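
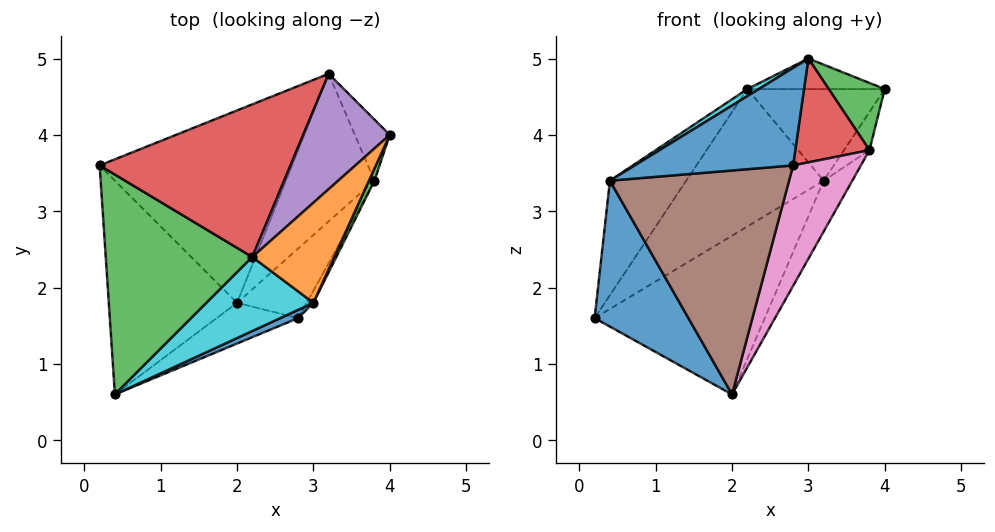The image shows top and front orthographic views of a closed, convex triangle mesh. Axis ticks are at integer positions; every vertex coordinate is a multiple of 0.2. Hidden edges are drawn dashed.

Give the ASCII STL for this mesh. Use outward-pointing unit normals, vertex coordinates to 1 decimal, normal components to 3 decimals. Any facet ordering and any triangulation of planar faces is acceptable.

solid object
 facet normal -0.715 -0.394 -0.577
  outer loop
   vertex 2.0 1.8 0.6
   vertex 0.4 0.6 3.4
   vertex 0.2 3.6 1.6
  endloop
 endfacet
 facet normal 0.204 0.623 -0.755
  outer loop
   vertex 3.2 4.8 3.4
   vertex 2.0 1.8 0.6
   vertex 0.2 3.6 1.6
  endloop
 endfacet
 facet normal -0.725 0.318 0.611
  outer loop
   vertex 2.2 2.4 4.6
   vertex 0.2 3.6 1.6
   vertex 0.4 0.6 3.4
  endloop
 endfacet
 facet normal -0.581 0.545 0.605
  outer loop
   vertex 2.2 2.4 4.6
   vertex 3.2 4.8 3.4
   vertex 0.2 3.6 1.6
  endloop
 endfacet
 facet normal -0.484 0.544 0.685
  outer loop
   vertex 2.2 2.4 4.6
   vertex 4.0 4.0 4.6
   vertex 3.2 4.8 3.4
  endloop
 endfacet
 facet normal 0.391 -0.906 -0.165
  outer loop
   vertex 2.8 1.6 3.6
   vertex 0.4 0.6 3.4
   vertex 2.0 1.8 0.6
  endloop
 endfacet
 facet normal 0.856 -0.447 -0.258
  outer loop
   vertex 3.8 3.4 3.8
   vertex 2.8 1.6 3.6
   vertex 2.0 1.8 0.6
  endloop
 endfacet
 facet normal 0.874 0.257 -0.411
  outer loop
   vertex 3.8 3.4 3.8
   vertex 3.2 4.8 3.4
   vertex 4.0 4.0 4.6
  endloop
 endfacet
 facet normal 0.812 0.190 -0.552
  outer loop
   vertex 3.8 3.4 3.8
   vertex 2.0 1.8 0.6
   vertex 3.2 4.8 3.4
  endloop
 endfacet
 facet normal -0.494 -0.082 0.865
  outer loop
   vertex 3.0 1.8 5.0
   vertex 2.2 2.4 4.6
   vertex 0.4 0.6 3.4
  endloop
 endfacet
 facet normal 0.378 -0.923 0.078
  outer loop
   vertex 3.0 1.8 5.0
   vertex 0.4 0.6 3.4
   vertex 2.8 1.6 3.6
  endloop
 endfacet
 facet normal -0.251 0.282 0.926
  outer loop
   vertex 3.0 1.8 5.0
   vertex 4.0 4.0 4.6
   vertex 2.2 2.4 4.6
  endloop
 endfacet
 facet normal 0.913 -0.402 0.073
  outer loop
   vertex 3.0 1.8 5.0
   vertex 3.8 3.4 3.8
   vertex 4.0 4.0 4.6
  endloop
 endfacet
 facet normal 0.875 -0.480 -0.056
  outer loop
   vertex 3.0 1.8 5.0
   vertex 2.8 1.6 3.6
   vertex 3.8 3.4 3.8
  endloop
 endfacet
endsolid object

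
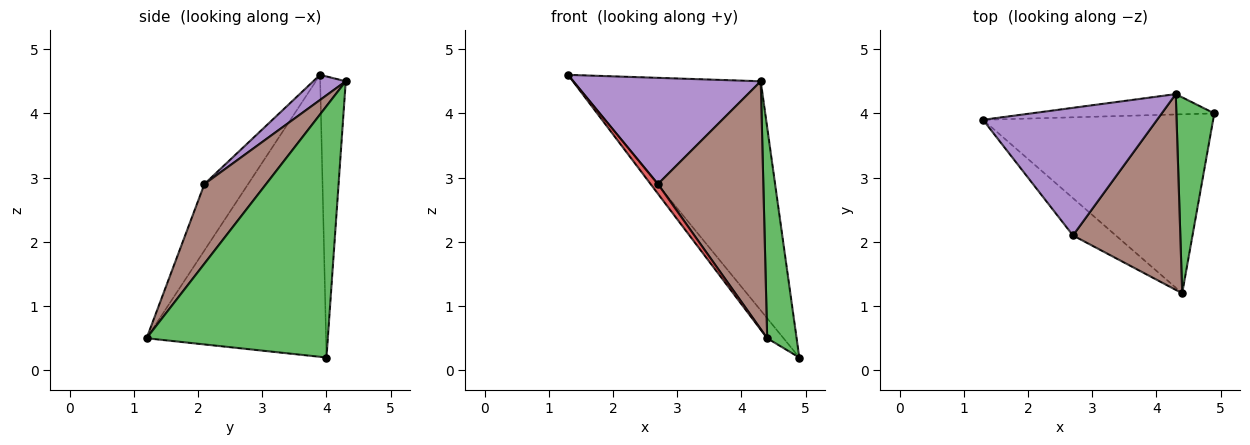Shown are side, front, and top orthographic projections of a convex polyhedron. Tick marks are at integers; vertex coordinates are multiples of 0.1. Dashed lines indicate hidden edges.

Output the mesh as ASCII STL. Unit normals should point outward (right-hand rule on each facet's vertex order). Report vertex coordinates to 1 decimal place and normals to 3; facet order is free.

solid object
 facet normal -0.773 0.070 -0.631
  outer loop
   vertex 4.4 1.2 0.5
   vertex 1.3 3.9 4.6
   vertex 4.9 4.0 0.2
  endloop
 endfacet
 facet normal -0.135 0.987 -0.088
  outer loop
   vertex 4.3 4.3 4.5
   vertex 4.9 4.0 0.2
   vertex 1.3 3.9 4.6
  endloop
 endfacet
 facet normal 0.976 -0.159 0.147
  outer loop
   vertex 4.3 4.3 4.5
   vertex 4.4 1.2 0.5
   vertex 4.9 4.0 0.2
  endloop
 endfacet
 facet normal -0.832 -0.140 -0.537
  outer loop
   vertex 2.7 2.1 2.9
   vertex 1.3 3.9 4.6
   vertex 4.4 1.2 0.5
  endloop
 endfacet
 facet normal 0.110 -0.636 0.764
  outer loop
   vertex 2.7 2.1 2.9
   vertex 4.3 4.3 4.5
   vertex 1.3 3.9 4.6
  endloop
 endfacet
 facet normal 0.417 -0.713 0.563
  outer loop
   vertex 2.7 2.1 2.9
   vertex 4.4 1.2 0.5
   vertex 4.3 4.3 4.5
  endloop
 endfacet
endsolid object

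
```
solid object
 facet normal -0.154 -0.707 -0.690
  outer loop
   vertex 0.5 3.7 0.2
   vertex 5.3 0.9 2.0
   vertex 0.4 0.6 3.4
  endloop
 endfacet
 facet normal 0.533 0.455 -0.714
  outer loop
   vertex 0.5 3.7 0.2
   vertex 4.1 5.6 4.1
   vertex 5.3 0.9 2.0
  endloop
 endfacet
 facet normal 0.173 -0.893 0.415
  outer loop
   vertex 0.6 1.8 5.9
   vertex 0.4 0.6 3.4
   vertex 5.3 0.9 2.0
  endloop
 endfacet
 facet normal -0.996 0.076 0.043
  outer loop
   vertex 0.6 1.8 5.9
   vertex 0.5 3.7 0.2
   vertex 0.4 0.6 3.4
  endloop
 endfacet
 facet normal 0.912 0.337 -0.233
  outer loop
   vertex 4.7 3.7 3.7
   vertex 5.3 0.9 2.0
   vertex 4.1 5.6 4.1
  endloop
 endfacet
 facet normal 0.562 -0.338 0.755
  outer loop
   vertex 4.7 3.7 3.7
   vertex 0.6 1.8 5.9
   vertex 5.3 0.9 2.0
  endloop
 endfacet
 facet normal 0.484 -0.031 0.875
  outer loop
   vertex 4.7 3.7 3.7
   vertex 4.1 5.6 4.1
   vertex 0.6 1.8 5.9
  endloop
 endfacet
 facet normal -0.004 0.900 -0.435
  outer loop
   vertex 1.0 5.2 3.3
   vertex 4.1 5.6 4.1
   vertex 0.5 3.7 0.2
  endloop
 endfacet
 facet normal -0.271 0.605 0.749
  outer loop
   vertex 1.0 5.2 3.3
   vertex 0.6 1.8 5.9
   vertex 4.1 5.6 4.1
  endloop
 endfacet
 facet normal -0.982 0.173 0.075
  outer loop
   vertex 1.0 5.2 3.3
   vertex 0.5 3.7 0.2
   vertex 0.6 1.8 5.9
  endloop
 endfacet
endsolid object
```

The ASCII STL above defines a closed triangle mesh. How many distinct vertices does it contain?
7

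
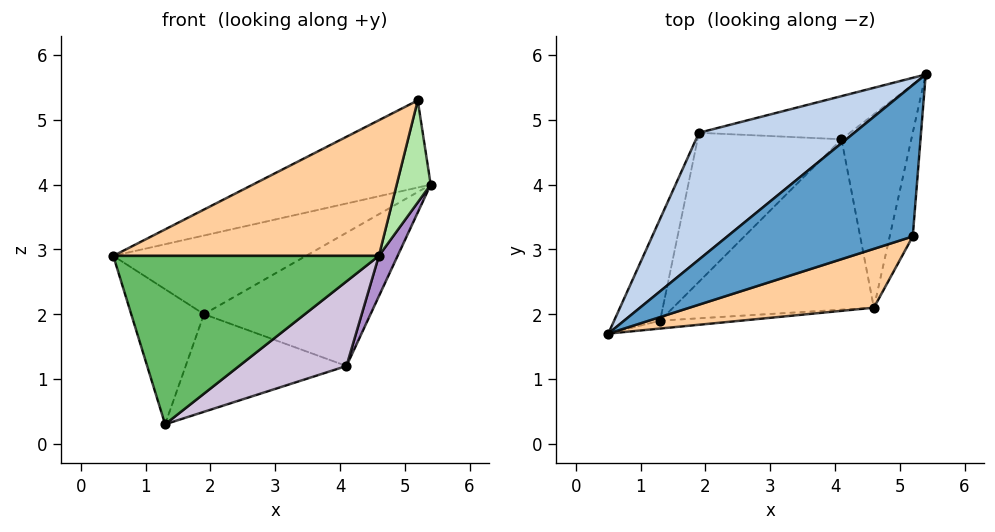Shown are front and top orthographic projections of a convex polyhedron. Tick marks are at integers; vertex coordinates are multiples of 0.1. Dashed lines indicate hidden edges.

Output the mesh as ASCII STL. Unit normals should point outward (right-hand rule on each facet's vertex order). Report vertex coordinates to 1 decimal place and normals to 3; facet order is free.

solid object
 facet normal -0.516 0.427 0.743
  outer loop
   vertex 5.2 3.2 5.3
   vertex 5.4 5.7 4.0
   vertex 0.5 1.7 2.9
  endloop
 endfacet
 facet normal -0.528 0.448 0.722
  outer loop
   vertex 1.9 4.8 2.0
   vertex 0.5 1.7 2.9
   vertex 5.4 5.7 4.0
  endloop
 endfacet
 facet normal -0.907 0.336 -0.253
  outer loop
   vertex 1.9 4.8 2.0
   vertex 1.3 1.9 0.3
   vertex 0.5 1.7 2.9
  endloop
 endfacet
 facet normal 0.089 -0.914 0.396
  outer loop
   vertex 4.6 2.1 2.9
   vertex 5.2 3.2 5.3
   vertex 0.5 1.7 2.9
  endloop
 endfacet
 facet normal 0.097 -0.994 -0.047
  outer loop
   vertex 4.6 2.1 2.9
   vertex 0.5 1.7 2.9
   vertex 1.3 1.9 0.3
  endloop
 endfacet
 facet normal 0.972 -0.165 -0.167
  outer loop
   vertex 4.6 2.1 2.9
   vertex 5.4 5.7 4.0
   vertex 5.2 3.2 5.3
  endloop
 endfacet
 facet normal -0.069 0.949 -0.307
  outer loop
   vertex 4.1 4.7 1.2
   vertex 1.9 4.8 2.0
   vertex 5.4 5.7 4.0
  endloop
 endfacet
 facet normal -0.269 0.528 -0.806
  outer loop
   vertex 4.1 4.7 1.2
   vertex 1.3 1.9 0.3
   vertex 1.9 4.8 2.0
  endloop
 endfacet
 facet normal 0.915 -0.083 -0.395
  outer loop
   vertex 4.1 4.7 1.2
   vertex 5.4 5.7 4.0
   vertex 4.6 2.1 2.9
  endloop
 endfacet
 facet normal 0.591 -0.359 -0.723
  outer loop
   vertex 4.1 4.7 1.2
   vertex 4.6 2.1 2.9
   vertex 1.3 1.9 0.3
  endloop
 endfacet
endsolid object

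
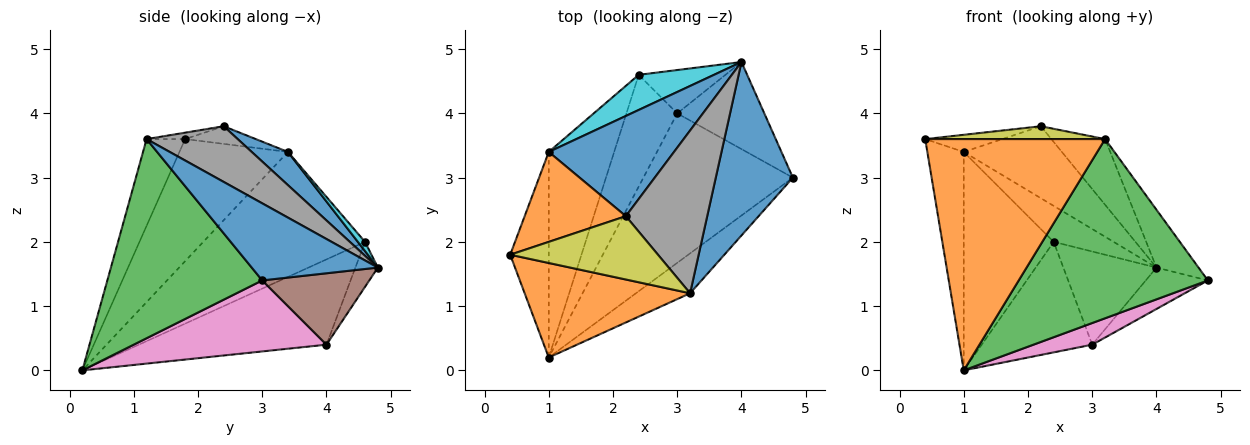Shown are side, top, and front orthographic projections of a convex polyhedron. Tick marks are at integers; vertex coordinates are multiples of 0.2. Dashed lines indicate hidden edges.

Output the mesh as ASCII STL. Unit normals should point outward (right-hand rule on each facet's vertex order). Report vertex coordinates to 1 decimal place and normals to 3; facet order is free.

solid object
 facet normal 0.688 0.229 0.688
  outer loop
   vertex 3.2 1.2 3.6
   vertex 4.8 3.0 1.4
   vertex 4.0 4.8 1.6
  endloop
 endfacet
 facet normal -0.195 -0.908 0.371
  outer loop
   vertex 3.2 1.2 3.6
   vertex 0.4 1.8 3.6
   vertex 1.0 0.2 0.0
  endloop
 endfacet
 facet normal 0.624 -0.762 -0.170
  outer loop
   vertex 3.2 1.2 3.6
   vertex 1.0 0.2 0.0
   vertex 4.8 3.0 1.4
  endloop
 endfacet
 facet normal -0.214 0.886 -0.412
  outer loop
   vertex 3.0 4.0 0.4
   vertex 2.4 4.6 2.0
   vertex 4.0 4.8 1.6
  endloop
 endfacet
 facet normal -0.767 0.452 -0.457
  outer loop
   vertex 3.0 4.0 0.4
   vertex 1.0 0.2 0.0
   vertex 2.4 4.6 2.0
  endloop
 endfacet
 facet normal 0.595 0.345 -0.726
  outer loop
   vertex 3.0 4.0 0.4
   vertex 4.0 4.8 1.6
   vertex 4.8 3.0 1.4
  endloop
 endfacet
 facet normal 0.426 -0.130 -0.896
  outer loop
   vertex 3.0 4.0 0.4
   vertex 4.8 3.0 1.4
   vertex 1.0 0.2 0.0
  endloop
 endfacet
 facet normal 0.536 0.316 0.783
  outer loop
   vertex 2.2 2.4 3.8
   vertex 3.2 1.2 3.6
   vertex 4.0 4.8 1.6
  endloop
 endfacet
 facet normal -0.043 -0.199 0.979
  outer loop
   vertex 2.2 2.4 3.8
   vertex 0.4 1.8 3.6
   vertex 3.2 1.2 3.6
  endloop
 endfacet
 facet normal 0.085 0.713 0.696
  outer loop
   vertex 1.0 3.4 3.4
   vertex 4.0 4.8 1.6
   vertex 2.4 4.6 2.0
  endloop
 endfacet
 facet normal 0.210 0.570 0.794
  outer loop
   vertex 1.0 3.4 3.4
   vertex 2.2 2.4 3.8
   vertex 4.0 4.8 1.6
  endloop
 endfacet
 facet normal -0.169 0.184 0.968
  outer loop
   vertex 1.0 3.4 3.4
   vertex 0.4 1.8 3.6
   vertex 2.2 2.4 3.8
  endloop
 endfacet
 facet normal -0.908 0.305 -0.287
  outer loop
   vertex 1.0 3.4 3.4
   vertex 1.0 0.2 0.0
   vertex 0.4 1.8 3.6
  endloop
 endfacet
 facet normal -0.795 0.442 -0.416
  outer loop
   vertex 1.0 3.4 3.4
   vertex 2.4 4.6 2.0
   vertex 1.0 0.2 0.0
  endloop
 endfacet
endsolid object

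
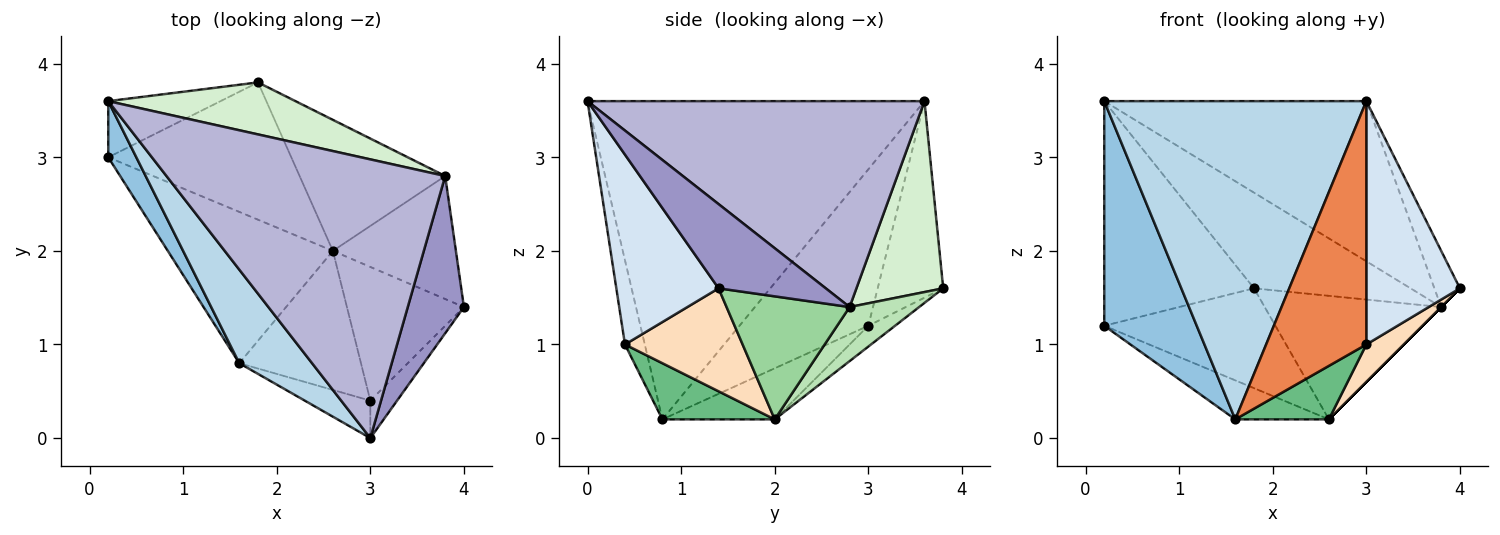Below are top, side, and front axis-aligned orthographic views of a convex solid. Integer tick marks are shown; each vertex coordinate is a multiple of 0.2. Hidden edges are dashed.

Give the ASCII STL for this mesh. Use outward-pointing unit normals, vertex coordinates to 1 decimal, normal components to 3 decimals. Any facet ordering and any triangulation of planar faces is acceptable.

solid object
 facet normal -0.391 0.893 -0.223
  outer loop
   vertex 0.2 3.6 3.6
   vertex 1.8 3.8 1.6
   vertex 0.2 3.0 1.2
  endloop
 endfacet
 facet normal -0.804 -0.577 0.144
  outer loop
   vertex 1.6 0.8 0.2
   vertex 0.2 3.6 3.6
   vertex 0.2 3.0 1.2
  endloop
 endfacet
 facet normal -0.777 -0.604 0.178
  outer loop
   vertex 1.6 0.8 0.2
   vertex 3.0 0.0 3.6
   vertex 0.2 3.6 3.6
  endloop
 endfacet
 facet normal 0.734 -0.672 -0.103
  outer loop
   vertex 3.0 0.4 1.0
   vertex 4.0 1.4 1.6
   vertex 3.0 0.0 3.6
  endloop
 endfacet
 facet normal -0.192 -0.970 -0.149
  outer loop
   vertex 3.0 0.4 1.0
   vertex 3.0 0.0 3.6
   vertex 1.6 0.8 0.2
  endloop
 endfacet
 facet normal -0.092 0.586 -0.805
  outer loop
   vertex 2.6 2.0 0.2
   vertex 0.2 3.0 1.2
   vertex 1.8 3.8 1.6
  endloop
 endfacet
 facet normal -0.287 0.239 -0.928
  outer loop
   vertex 2.6 2.0 0.2
   vertex 1.6 0.8 0.2
   vertex 0.2 3.0 1.2
  endloop
 endfacet
 facet normal 0.646 -0.206 -0.735
  outer loop
   vertex 2.6 2.0 0.2
   vertex 4.0 1.4 1.6
   vertex 3.0 0.4 1.0
  endloop
 endfacet
 facet normal 0.396 -0.330 -0.857
  outer loop
   vertex 2.6 2.0 0.2
   vertex 3.0 0.4 1.0
   vertex 1.6 0.8 0.2
  endloop
 endfacet
 facet normal 0.707 0.000 -0.707
  outer loop
   vertex 3.8 2.8 1.4
   vertex 4.0 1.4 1.6
   vertex 2.6 2.0 0.2
  endloop
 endfacet
 facet normal 0.261 0.662 -0.702
  outer loop
   vertex 3.8 2.8 1.4
   vertex 2.6 2.0 0.2
   vertex 1.8 3.8 1.6
  endloop
 endfacet
 facet normal 0.438 0.790 0.429
  outer loop
   vertex 3.8 2.8 1.4
   vertex 1.8 3.8 1.6
   vertex 0.2 3.6 3.6
  endloop
 endfacet
 facet normal 0.816 0.194 0.544
  outer loop
   vertex 3.8 2.8 1.4
   vertex 3.0 0.0 3.6
   vertex 4.0 1.4 1.6
  endloop
 endfacet
 facet normal 0.539 0.420 0.730
  outer loop
   vertex 3.8 2.8 1.4
   vertex 0.2 3.6 3.6
   vertex 3.0 0.0 3.6
  endloop
 endfacet
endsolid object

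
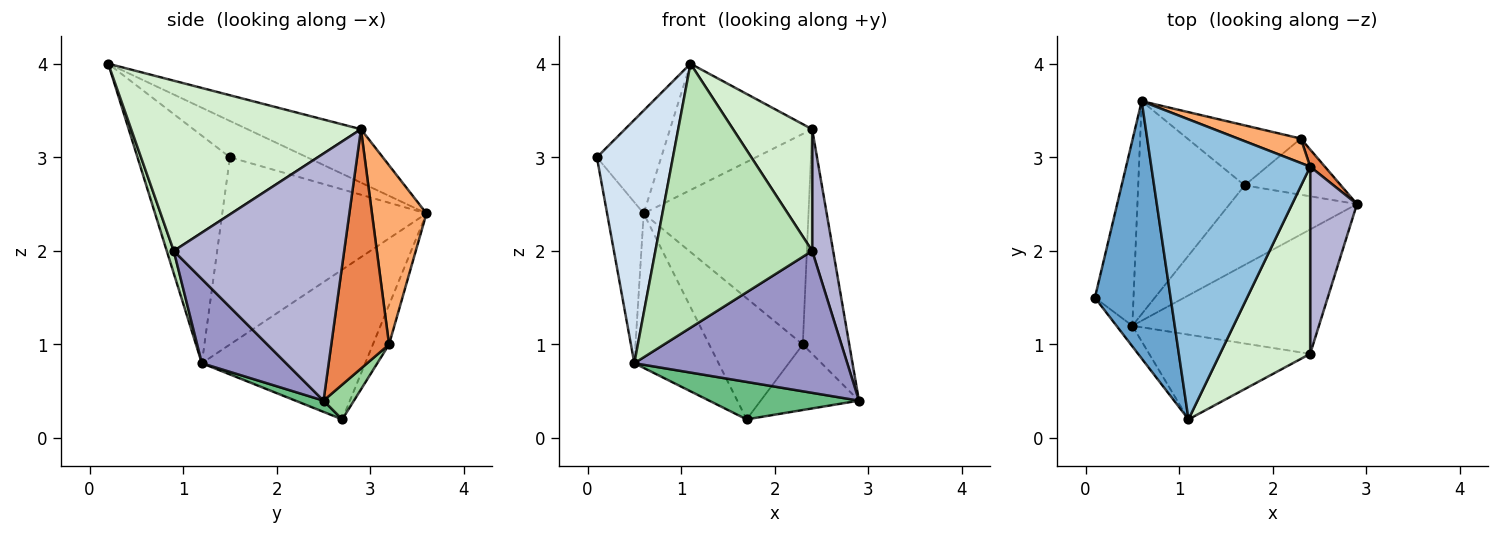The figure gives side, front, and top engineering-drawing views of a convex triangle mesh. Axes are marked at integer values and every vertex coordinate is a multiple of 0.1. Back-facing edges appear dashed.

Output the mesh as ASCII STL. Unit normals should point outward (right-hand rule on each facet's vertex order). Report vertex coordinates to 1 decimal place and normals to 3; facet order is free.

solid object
 facet normal -0.407 0.339 0.848
  outer loop
   vertex 1.1 0.2 4.0
   vertex 0.6 3.6 2.4
   vertex 0.1 1.5 3.0
  endloop
 endfacet
 facet normal -0.296 0.371 0.880
  outer loop
   vertex 2.4 2.9 3.3
   vertex 0.6 3.6 2.4
   vertex 1.1 0.2 4.0
  endloop
 endfacet
 facet normal -0.965 0.173 -0.199
  outer loop
   vertex 0.5 1.2 0.8
   vertex 0.1 1.5 3.0
   vertex 0.6 3.6 2.4
  endloop
 endfacet
 facet normal -0.771 -0.634 -0.054
  outer loop
   vertex 0.5 1.2 0.8
   vertex 1.1 0.2 4.0
   vertex 0.1 1.5 3.0
  endloop
 endfacet
 facet normal 0.778 0.626 0.048
  outer loop
   vertex 2.3 3.2 1.0
   vertex 2.4 2.9 3.3
   vertex 2.9 2.5 0.4
  endloop
 endfacet
 facet normal 0.312 0.944 0.110
  outer loop
   vertex 2.3 3.2 1.0
   vertex 0.6 3.6 2.4
   vertex 2.4 2.9 3.3
  endloop
 endfacet
 facet normal -0.751 0.387 -0.534
  outer loop
   vertex 1.7 2.7 0.2
   vertex 0.5 1.2 0.8
   vertex 0.6 3.6 2.4
  endloop
 endfacet
 facet normal -0.153 0.886 -0.439
  outer loop
   vertex 1.7 2.7 0.2
   vertex 0.6 3.6 2.4
   vertex 2.3 3.2 1.0
  endloop
 endfacet
 facet normal 0.080 -0.424 -0.902
  outer loop
   vertex 1.7 2.7 0.2
   vertex 2.9 2.5 0.4
   vertex 0.5 1.2 0.8
  endloop
 endfacet
 facet normal 0.229 0.739 -0.634
  outer loop
   vertex 1.7 2.7 0.2
   vertex 2.3 3.2 1.0
   vertex 2.9 2.5 0.4
  endloop
 endfacet
 facet normal 0.043 -0.951 -0.305
  outer loop
   vertex 2.4 0.9 2.0
   vertex 1.1 0.2 4.0
   vertex 0.5 1.2 0.8
  endloop
 endfacet
 facet normal 0.845 -0.291 0.448
  outer loop
   vertex 2.4 0.9 2.0
   vertex 2.4 2.9 3.3
   vertex 1.1 0.2 4.0
  endloop
 endfacet
 facet normal 0.285 -0.721 -0.632
  outer loop
   vertex 2.4 0.9 2.0
   vertex 0.5 1.2 0.8
   vertex 2.9 2.5 0.4
  endloop
 endfacet
 facet normal 0.975 -0.120 0.185
  outer loop
   vertex 2.4 0.9 2.0
   vertex 2.9 2.5 0.4
   vertex 2.4 2.9 3.3
  endloop
 endfacet
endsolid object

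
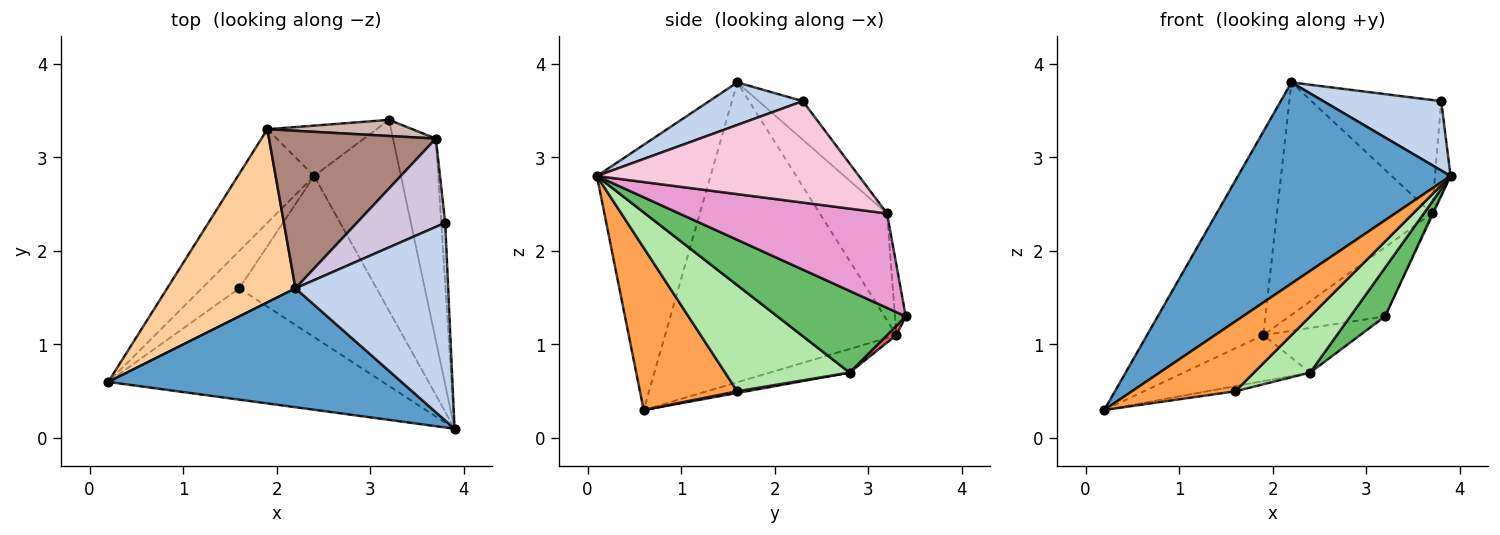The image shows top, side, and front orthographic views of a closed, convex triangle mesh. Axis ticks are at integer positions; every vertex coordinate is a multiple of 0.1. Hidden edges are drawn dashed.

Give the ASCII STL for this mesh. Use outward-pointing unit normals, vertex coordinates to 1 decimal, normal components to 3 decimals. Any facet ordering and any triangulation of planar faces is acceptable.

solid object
 facet normal -0.418 -0.782 0.462
  outer loop
   vertex 2.2 1.6 3.8
   vertex 0.2 0.6 0.3
   vertex 3.9 0.1 2.8
  endloop
 endfacet
 facet normal 0.254 -0.320 0.913
  outer loop
   vertex 3.8 2.3 3.6
   vertex 2.2 1.6 3.8
   vertex 3.9 0.1 2.8
  endloop
 endfacet
 facet normal 0.448 -0.475 -0.758
  outer loop
   vertex 1.6 1.6 0.5
   vertex 3.9 0.1 2.8
   vertex 0.2 0.6 0.3
  endloop
 endfacet
 facet normal -0.835 0.420 0.357
  outer loop
   vertex 1.9 3.3 1.1
   vertex 0.2 0.6 0.3
   vertex 2.2 1.6 3.8
  endloop
 endfacet
 facet normal 0.674 -0.183 -0.716
  outer loop
   vertex 2.4 2.8 0.7
   vertex 3.2 3.4 1.3
   vertex 3.9 0.1 2.8
  endloop
 endfacet
 facet normal 0.589 -0.266 -0.763
  outer loop
   vertex 2.4 2.8 0.7
   vertex 3.9 0.1 2.8
   vertex 1.6 1.6 0.5
  endloop
 endfacet
 facet normal 0.064 0.662 -0.747
  outer loop
   vertex 2.4 2.8 0.7
   vertex 1.9 3.3 1.1
   vertex 3.2 3.4 1.3
  endloop
 endfacet
 facet normal 0.045 0.135 -0.990
  outer loop
   vertex 2.4 2.8 0.7
   vertex 1.6 1.6 0.5
   vertex 0.2 0.6 0.3
  endloop
 endfacet
 facet normal -0.267 0.425 -0.865
  outer loop
   vertex 2.4 2.8 0.7
   vertex 0.2 0.6 0.3
   vertex 1.9 3.3 1.1
  endloop
 endfacet
 facet normal -0.259 0.762 0.593
  outer loop
   vertex 3.7 3.2 2.4
   vertex 2.2 1.6 3.8
   vertex 3.8 2.3 3.6
  endloop
 endfacet
 facet normal -0.338 0.779 0.528
  outer loop
   vertex 3.7 3.2 2.4
   vertex 1.9 3.3 1.1
   vertex 2.2 1.6 3.8
  endloop
 endfacet
 facet normal -0.109 0.968 0.226
  outer loop
   vertex 3.7 3.2 2.4
   vertex 3.2 3.4 1.3
   vertex 1.9 3.3 1.1
  endloop
 endfacet
 facet normal 0.911 0.005 -0.413
  outer loop
   vertex 3.7 3.2 2.4
   vertex 3.9 0.1 2.8
   vertex 3.2 3.4 1.3
  endloop
 endfacet
 facet normal 0.997 0.059 -0.039
  outer loop
   vertex 3.7 3.2 2.4
   vertex 3.8 2.3 3.6
   vertex 3.9 0.1 2.8
  endloop
 endfacet
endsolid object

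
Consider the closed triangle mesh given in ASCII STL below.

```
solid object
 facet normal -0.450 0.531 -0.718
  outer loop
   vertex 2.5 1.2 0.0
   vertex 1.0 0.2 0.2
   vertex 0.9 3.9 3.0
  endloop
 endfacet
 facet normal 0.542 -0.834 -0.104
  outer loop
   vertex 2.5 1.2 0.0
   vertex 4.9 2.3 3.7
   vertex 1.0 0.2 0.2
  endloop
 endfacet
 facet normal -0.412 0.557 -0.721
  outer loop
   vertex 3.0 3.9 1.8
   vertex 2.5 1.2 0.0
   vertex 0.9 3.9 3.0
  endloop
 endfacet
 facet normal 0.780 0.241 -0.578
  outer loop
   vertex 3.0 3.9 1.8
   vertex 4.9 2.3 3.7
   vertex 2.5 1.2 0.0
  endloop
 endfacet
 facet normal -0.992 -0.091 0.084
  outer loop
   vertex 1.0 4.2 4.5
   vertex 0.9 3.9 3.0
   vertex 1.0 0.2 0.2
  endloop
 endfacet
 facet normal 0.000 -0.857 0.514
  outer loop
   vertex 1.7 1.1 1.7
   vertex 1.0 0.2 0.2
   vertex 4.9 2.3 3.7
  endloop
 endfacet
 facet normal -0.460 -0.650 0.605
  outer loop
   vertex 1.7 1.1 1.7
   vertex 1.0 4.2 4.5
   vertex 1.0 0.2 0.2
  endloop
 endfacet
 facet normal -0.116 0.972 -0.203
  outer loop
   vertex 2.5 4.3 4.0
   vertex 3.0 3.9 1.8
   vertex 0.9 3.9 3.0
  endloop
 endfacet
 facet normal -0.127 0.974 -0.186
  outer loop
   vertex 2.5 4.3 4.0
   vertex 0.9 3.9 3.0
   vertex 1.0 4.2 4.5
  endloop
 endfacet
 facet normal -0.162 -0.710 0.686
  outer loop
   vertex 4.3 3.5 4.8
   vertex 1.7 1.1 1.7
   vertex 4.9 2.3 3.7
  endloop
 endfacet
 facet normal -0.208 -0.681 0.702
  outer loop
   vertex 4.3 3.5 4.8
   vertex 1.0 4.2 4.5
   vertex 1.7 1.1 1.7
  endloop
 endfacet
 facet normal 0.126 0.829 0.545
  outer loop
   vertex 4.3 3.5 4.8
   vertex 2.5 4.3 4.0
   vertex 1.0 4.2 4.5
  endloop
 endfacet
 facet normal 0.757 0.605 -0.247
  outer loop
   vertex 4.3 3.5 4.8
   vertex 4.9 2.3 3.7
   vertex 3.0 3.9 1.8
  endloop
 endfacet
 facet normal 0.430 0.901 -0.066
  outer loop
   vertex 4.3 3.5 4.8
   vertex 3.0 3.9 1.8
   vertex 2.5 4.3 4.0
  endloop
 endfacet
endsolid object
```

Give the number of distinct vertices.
9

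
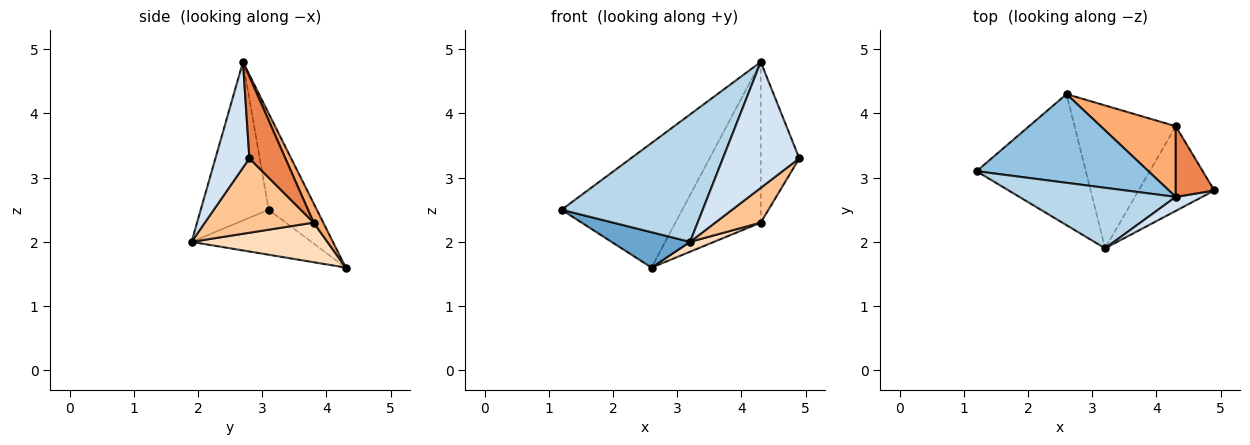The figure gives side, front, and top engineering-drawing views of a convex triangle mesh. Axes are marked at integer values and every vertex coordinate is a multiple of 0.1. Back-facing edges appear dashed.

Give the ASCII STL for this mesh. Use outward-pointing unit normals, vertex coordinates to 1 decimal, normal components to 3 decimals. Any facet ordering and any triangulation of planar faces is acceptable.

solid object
 facet normal -0.369 -0.242 -0.897
  outer loop
   vertex 3.2 1.9 2.0
   vertex 1.2 3.1 2.5
   vertex 2.6 4.3 1.6
  endloop
 endfacet
 facet normal -0.309 0.775 0.552
  outer loop
   vertex 4.3 2.7 4.8
   vertex 2.6 4.3 1.6
   vertex 1.2 3.1 2.5
  endloop
 endfacet
 facet normal -0.399 -0.828 0.393
  outer loop
   vertex 4.3 2.7 4.8
   vertex 1.2 3.1 2.5
   vertex 3.2 1.9 2.0
  endloop
 endfacet
 facet normal 0.404 -0.909 0.101
  outer loop
   vertex 4.3 2.7 4.8
   vertex 3.2 1.9 2.0
   vertex 4.9 2.8 3.3
  endloop
 endfacet
 facet normal 0.650 0.696 0.306
  outer loop
   vertex 4.3 3.8 2.3
   vertex 4.3 2.7 4.8
   vertex 4.9 2.8 3.3
  endloop
 endfacet
 facet normal 0.103 0.910 0.401
  outer loop
   vertex 4.3 3.8 2.3
   vertex 2.6 4.3 1.6
   vertex 4.3 2.7 4.8
  endloop
 endfacet
 facet normal 0.672 -0.281 -0.685
  outer loop
   vertex 4.3 3.8 2.3
   vertex 4.9 2.8 3.3
   vertex 3.2 1.9 2.0
  endloop
 endfacet
 facet normal 0.364 -0.064 -0.929
  outer loop
   vertex 4.3 3.8 2.3
   vertex 3.2 1.9 2.0
   vertex 2.6 4.3 1.6
  endloop
 endfacet
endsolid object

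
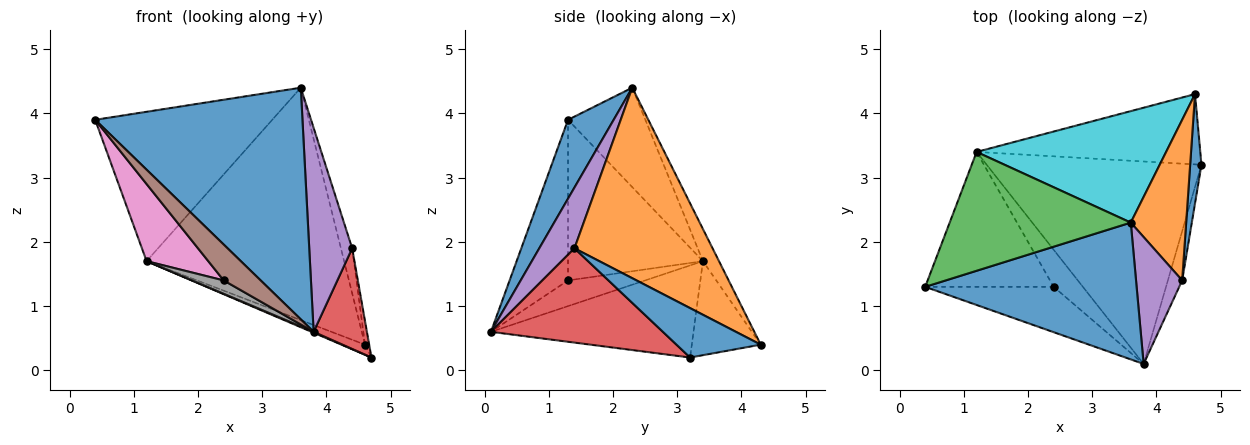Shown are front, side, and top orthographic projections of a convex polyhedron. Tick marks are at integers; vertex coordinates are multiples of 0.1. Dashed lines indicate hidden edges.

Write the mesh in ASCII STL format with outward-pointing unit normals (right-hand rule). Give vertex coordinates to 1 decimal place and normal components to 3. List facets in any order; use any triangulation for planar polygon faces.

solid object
 facet normal 0.186 -0.846 0.500
  outer loop
   vertex 3.6 2.3 4.4
   vertex 0.4 1.3 3.9
   vertex 3.8 0.1 0.6
  endloop
 endfacet
 facet normal -0.394 -0.004 -0.919
  outer loop
   vertex 1.2 3.4 1.7
   vertex 4.7 3.2 0.2
   vertex 3.8 0.1 0.6
  endloop
 endfacet
 facet normal -0.323 0.740 0.589
  outer loop
   vertex 1.2 3.4 1.7
   vertex 0.4 1.3 3.9
   vertex 3.6 2.3 4.4
  endloop
 endfacet
 facet normal 0.945 -0.293 -0.143
  outer loop
   vertex 4.4 1.4 1.9
   vertex 3.8 0.1 0.6
   vertex 4.7 3.2 0.2
  endloop
 endfacet
 facet normal 0.571 -0.697 0.434
  outer loop
   vertex 4.4 1.4 1.9
   vertex 3.6 2.3 4.4
   vertex 3.8 0.1 0.6
  endloop
 endfacet
 facet normal -0.700 -0.443 -0.560
  outer loop
   vertex 2.4 1.3 1.4
   vertex 3.8 0.1 0.6
   vertex 0.4 1.3 3.9
  endloop
 endfacet
 facet normal -0.735 -0.336 -0.588
  outer loop
   vertex 2.4 1.3 1.4
   vertex 0.4 1.3 3.9
   vertex 1.2 3.4 1.7
  endloop
 endfacet
 facet normal -0.638 -0.261 -0.725
  outer loop
   vertex 2.4 1.3 1.4
   vertex 1.2 3.4 1.7
   vertex 3.8 0.1 0.6
  endloop
 endfacet
 facet normal -0.384 0.131 -0.914
  outer loop
   vertex 4.6 4.3 0.4
   vertex 4.7 3.2 0.2
   vertex 1.2 3.4 1.7
  endloop
 endfacet
 facet normal -0.073 0.899 0.431
  outer loop
   vertex 4.6 4.3 0.4
   vertex 1.2 3.4 1.7
   vertex 3.6 2.3 4.4
  endloop
 endfacet
 facet normal 0.974 0.048 0.223
  outer loop
   vertex 4.6 4.3 0.4
   vertex 4.4 1.4 1.9
   vertex 4.7 3.2 0.2
  endloop
 endfacet
 facet normal 0.957 0.078 0.278
  outer loop
   vertex 4.6 4.3 0.4
   vertex 3.6 2.3 4.4
   vertex 4.4 1.4 1.9
  endloop
 endfacet
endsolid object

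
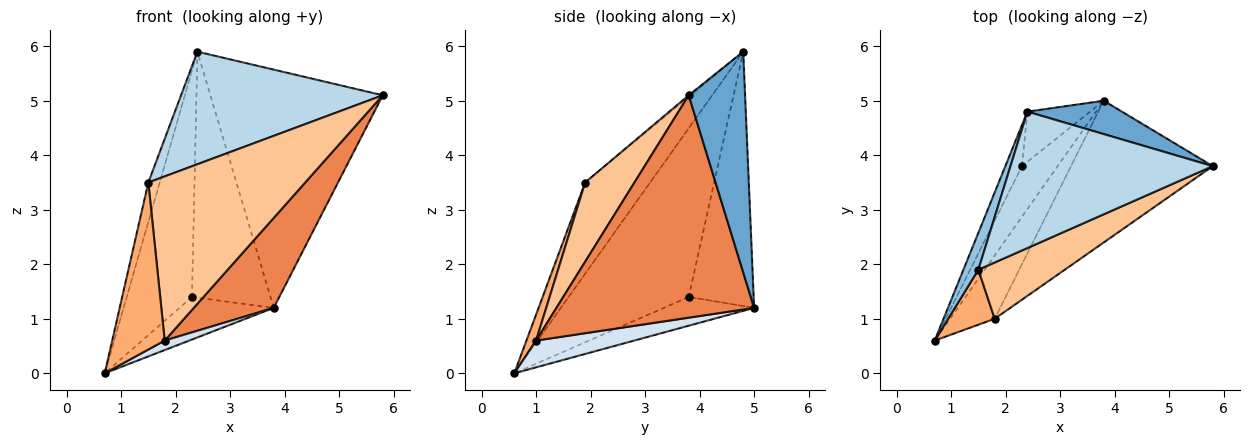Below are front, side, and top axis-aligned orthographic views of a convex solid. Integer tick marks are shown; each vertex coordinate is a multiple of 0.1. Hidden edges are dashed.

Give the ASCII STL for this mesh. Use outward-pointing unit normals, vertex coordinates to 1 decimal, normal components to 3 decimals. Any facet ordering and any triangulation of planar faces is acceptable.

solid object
 facet normal 0.308 0.942 0.132
  outer loop
   vertex 3.8 5.0 1.2
   vertex 2.4 4.8 5.9
   vertex 5.8 3.8 5.1
  endloop
 endfacet
 facet normal -0.972 0.170 0.159
  outer loop
   vertex 1.5 1.9 3.5
   vertex 2.4 4.8 5.9
   vertex 0.7 0.6 0.0
  endloop
 endfacet
 facet normal -0.006 -0.637 0.771
  outer loop
   vertex 1.5 1.9 3.5
   vertex 5.8 3.8 5.1
   vertex 2.4 4.8 5.9
  endloop
 endfacet
 facet normal 0.510 -0.128 -0.850
  outer loop
   vertex 1.8 1.0 0.6
   vertex 0.7 0.6 0.0
   vertex 3.8 5.0 1.2
  endloop
 endfacet
 facet normal 0.798 -0.323 -0.509
  outer loop
   vertex 1.8 1.0 0.6
   vertex 3.8 5.0 1.2
   vertex 5.8 3.8 5.1
  endloop
 endfacet
 facet normal 0.172 -0.936 0.308
  outer loop
   vertex 1.8 1.0 0.6
   vertex 1.5 1.9 3.5
   vertex 0.7 0.6 0.0
  endloop
 endfacet
 facet normal 0.285 -0.907 0.311
  outer loop
   vertex 1.8 1.0 0.6
   vertex 5.8 3.8 5.1
   vertex 1.5 1.9 3.5
  endloop
 endfacet
 facet normal -0.876 0.475 -0.086
  outer loop
   vertex 2.3 3.8 1.4
   vertex 0.7 0.6 0.0
   vertex 2.4 4.8 5.9
  endloop
 endfacet
 facet normal -0.525 0.548 -0.652
  outer loop
   vertex 2.3 3.8 1.4
   vertex 3.8 5.0 1.2
   vertex 0.7 0.6 0.0
  endloop
 endfacet
 facet normal -0.630 0.761 -0.155
  outer loop
   vertex 2.3 3.8 1.4
   vertex 2.4 4.8 5.9
   vertex 3.8 5.0 1.2
  endloop
 endfacet
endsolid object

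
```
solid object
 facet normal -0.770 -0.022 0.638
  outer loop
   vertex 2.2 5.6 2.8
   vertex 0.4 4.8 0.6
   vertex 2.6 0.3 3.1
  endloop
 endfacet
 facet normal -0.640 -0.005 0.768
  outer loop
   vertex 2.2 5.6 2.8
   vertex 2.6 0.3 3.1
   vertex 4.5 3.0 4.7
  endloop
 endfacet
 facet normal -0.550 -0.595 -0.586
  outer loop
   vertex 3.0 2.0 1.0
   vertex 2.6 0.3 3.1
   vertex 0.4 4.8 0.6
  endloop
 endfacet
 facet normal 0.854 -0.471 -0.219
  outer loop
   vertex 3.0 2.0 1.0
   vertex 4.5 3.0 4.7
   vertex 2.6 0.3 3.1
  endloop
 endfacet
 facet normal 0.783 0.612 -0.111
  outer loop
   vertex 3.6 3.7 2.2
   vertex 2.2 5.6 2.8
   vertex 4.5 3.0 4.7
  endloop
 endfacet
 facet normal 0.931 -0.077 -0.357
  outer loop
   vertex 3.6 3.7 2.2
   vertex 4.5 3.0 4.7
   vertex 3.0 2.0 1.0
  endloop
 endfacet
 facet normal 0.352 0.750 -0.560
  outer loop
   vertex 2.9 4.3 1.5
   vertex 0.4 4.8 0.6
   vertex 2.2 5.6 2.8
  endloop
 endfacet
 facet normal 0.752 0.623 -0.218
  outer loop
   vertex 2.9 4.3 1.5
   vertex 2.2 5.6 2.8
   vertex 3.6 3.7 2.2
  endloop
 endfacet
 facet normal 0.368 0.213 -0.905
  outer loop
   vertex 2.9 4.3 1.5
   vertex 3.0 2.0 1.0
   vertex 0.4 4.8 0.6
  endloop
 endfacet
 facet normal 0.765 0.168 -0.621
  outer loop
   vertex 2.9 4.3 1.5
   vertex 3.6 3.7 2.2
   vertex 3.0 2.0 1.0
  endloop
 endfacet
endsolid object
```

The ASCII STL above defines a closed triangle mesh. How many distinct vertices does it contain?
7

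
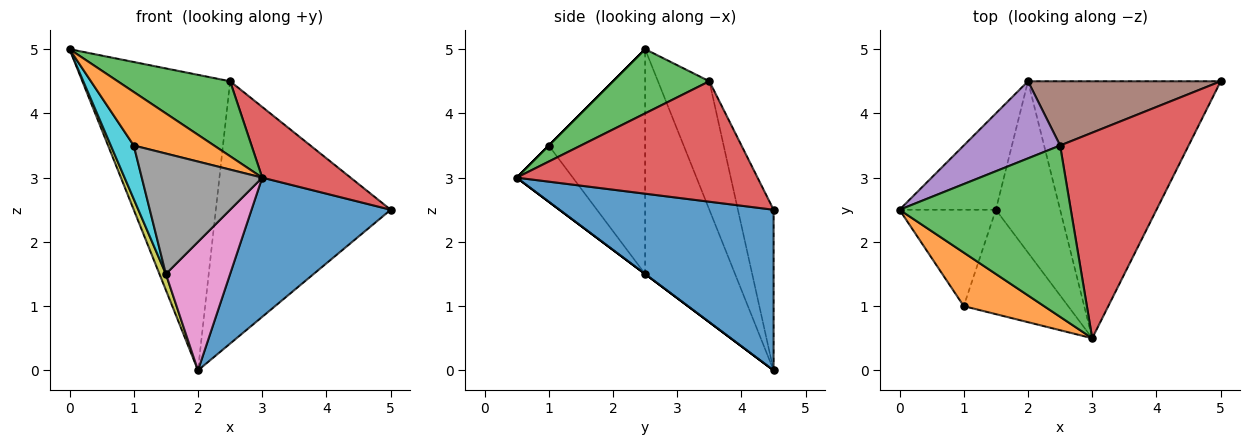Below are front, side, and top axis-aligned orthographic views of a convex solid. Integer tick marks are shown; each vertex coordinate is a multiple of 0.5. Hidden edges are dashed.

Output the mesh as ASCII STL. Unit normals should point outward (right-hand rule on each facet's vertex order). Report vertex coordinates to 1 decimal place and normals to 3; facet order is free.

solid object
 facet normal 0.591 -0.384 -0.709
  outer loop
   vertex 2.0 4.5 0.0
   vertex 5.0 4.5 2.5
   vertex 3.0 0.5 3.0
  endloop
 endfacet
 facet normal 0.000 -0.707 0.707
  outer loop
   vertex 1.0 1.0 3.5
   vertex 3.0 0.5 3.0
   vertex 0.0 2.5 5.0
  endloop
 endfacet
 facet normal 0.325 -0.379 0.866
  outer loop
   vertex 2.5 3.5 4.5
   vertex 0.0 2.5 5.0
   vertex 3.0 0.5 3.0
  endloop
 endfacet
 facet normal 0.663 -0.243 0.708
  outer loop
   vertex 2.5 3.5 4.5
   vertex 3.0 0.5 3.0
   vertex 5.0 4.5 2.5
  endloop
 endfacet
 facet normal -0.319 0.917 0.239
  outer loop
   vertex 2.5 3.5 4.5
   vertex 2.0 4.5 0.0
   vertex 0.0 2.5 5.0
  endloop
 endfacet
 facet normal -0.194 0.953 0.233
  outer loop
   vertex 2.5 3.5 4.5
   vertex 5.0 4.5 2.5
   vertex 2.0 4.5 0.0
  endloop
 endfacet
 facet normal 0.000 -0.600 -0.800
  outer loop
   vertex 1.5 2.5 1.5
   vertex 2.0 4.5 0.0
   vertex 3.0 0.5 3.0
  endloop
 endfacet
 facet normal -0.333 -0.713 -0.618
  outer loop
   vertex 1.5 2.5 1.5
   vertex 3.0 0.5 3.0
   vertex 1.0 1.0 3.5
  endloop
 endfacet
 facet normal -0.917 -0.066 -0.393
  outer loop
   vertex 1.5 2.5 1.5
   vertex 0.0 2.5 5.0
   vertex 2.0 4.5 0.0
  endloop
 endfacet
 facet normal -0.898 -0.214 -0.385
  outer loop
   vertex 1.5 2.5 1.5
   vertex 1.0 1.0 3.5
   vertex 0.0 2.5 5.0
  endloop
 endfacet
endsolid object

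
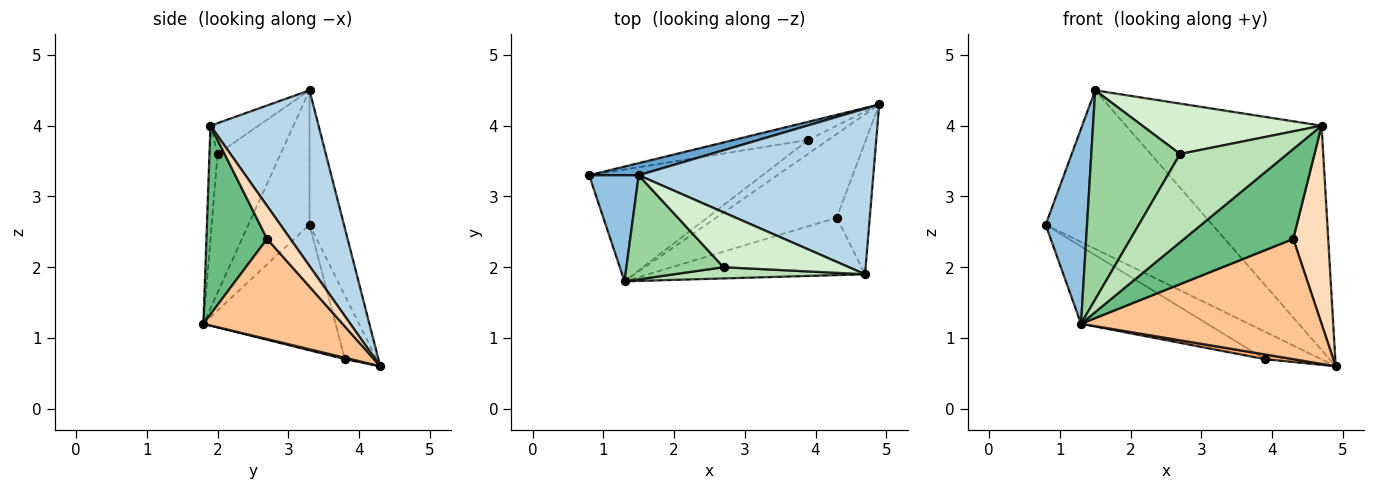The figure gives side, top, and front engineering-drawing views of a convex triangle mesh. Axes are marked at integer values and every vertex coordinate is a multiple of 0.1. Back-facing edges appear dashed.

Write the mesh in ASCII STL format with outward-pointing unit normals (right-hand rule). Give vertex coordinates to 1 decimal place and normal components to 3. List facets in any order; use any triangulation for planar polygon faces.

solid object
 facet normal -0.202 0.977 0.074
  outer loop
   vertex 1.5 3.3 4.5
   vertex 4.9 4.3 0.6
   vertex 0.8 3.3 2.6
  endloop
 endfacet
 facet normal -0.792 -0.536 0.292
  outer loop
   vertex 1.5 3.3 4.5
   vertex 0.8 3.3 2.6
   vertex 1.3 1.8 1.2
  endloop
 endfacet
 facet normal 0.406 0.735 0.543
  outer loop
   vertex 4.7 1.9 4.0
   vertex 4.9 4.3 0.6
   vertex 1.5 3.3 4.5
  endloop
 endfacet
 facet normal -0.427 0.755 -0.498
  outer loop
   vertex 3.9 3.8 0.7
   vertex 0.8 3.3 2.6
   vertex 4.9 4.3 0.6
  endloop
 endfacet
 facet normal -0.512 0.489 -0.706
  outer loop
   vertex 3.9 3.8 0.7
   vertex 1.3 1.8 1.2
   vertex 0.8 3.3 2.6
  endloop
 endfacet
 facet normal 0.067 -0.324 -0.944
  outer loop
   vertex 3.9 3.8 0.7
   vertex 4.9 4.3 0.6
   vertex 1.3 1.8 1.2
  endloop
 endfacet
 facet normal 0.429 -0.741 -0.516
  outer loop
   vertex 4.3 2.7 2.4
   vertex 1.3 1.8 1.2
   vertex 4.9 4.3 0.6
  endloop
 endfacet
 facet normal 0.485 -0.728 -0.485
  outer loop
   vertex 4.3 2.7 2.4
   vertex 4.9 4.3 0.6
   vertex 4.7 1.9 4.0
  endloop
 endfacet
 facet normal 0.424 -0.763 -0.488
  outer loop
   vertex 4.3 2.7 2.4
   vertex 4.7 1.9 4.0
   vertex 1.3 1.8 1.2
  endloop
 endfacet
 facet normal -0.537 -0.756 0.376
  outer loop
   vertex 2.7 2.0 3.6
   vertex 1.5 3.3 4.5
   vertex 1.3 1.8 1.2
  endloop
 endfacet
 facet normal -0.075 -0.989 0.126
  outer loop
   vertex 2.7 2.0 3.6
   vertex 1.3 1.8 1.2
   vertex 4.7 1.9 4.0
  endloop
 endfacet
 facet normal -0.178 -0.666 0.724
  outer loop
   vertex 2.7 2.0 3.6
   vertex 4.7 1.9 4.0
   vertex 1.5 3.3 4.5
  endloop
 endfacet
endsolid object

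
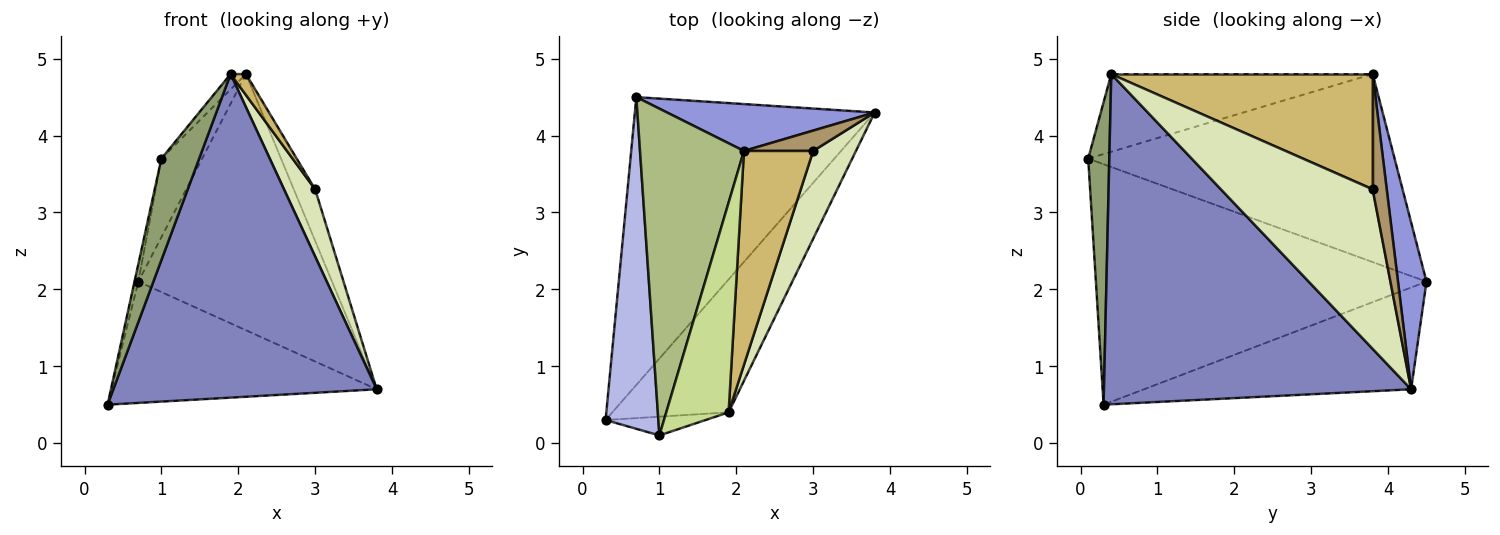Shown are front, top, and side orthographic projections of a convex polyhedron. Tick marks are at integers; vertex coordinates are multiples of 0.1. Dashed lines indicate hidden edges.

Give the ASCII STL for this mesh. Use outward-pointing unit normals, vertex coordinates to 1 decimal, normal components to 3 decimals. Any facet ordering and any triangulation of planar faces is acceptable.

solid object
 facet normal -0.364 0.362 -0.858
  outer loop
   vertex 0.7 4.5 2.1
   vertex 3.8 4.3 0.7
   vertex 0.3 0.3 0.5
  endloop
 endfacet
 facet normal 0.733 -0.629 -0.258
  outer loop
   vertex 1.9 0.4 4.8
   vertex 0.3 0.3 0.5
   vertex 3.8 4.3 0.7
  endloop
 endfacet
 facet normal 0.143 0.974 0.178
  outer loop
   vertex 2.1 3.8 4.8
   vertex 3.8 4.3 0.7
   vertex 0.7 4.5 2.1
  endloop
 endfacet
 facet normal -0.977 0.011 0.214
  outer loop
   vertex 1.0 0.1 3.7
   vertex 0.7 4.5 2.1
   vertex 0.3 0.3 0.5
  endloop
 endfacet
 facet normal 0.482 -0.862 -0.159
  outer loop
   vertex 1.0 0.1 3.7
   vertex 0.3 0.3 0.5
   vertex 1.9 0.4 4.8
  endloop
 endfacet
 facet normal -0.869 0.116 0.481
  outer loop
   vertex 1.0 0.1 3.7
   vertex 2.1 3.8 4.8
   vertex 0.7 4.5 2.1
  endloop
 endfacet
 facet normal -0.779 0.046 0.625
  outer loop
   vertex 1.0 0.1 3.7
   vertex 1.9 0.4 4.8
   vertex 2.1 3.8 4.8
  endloop
 endfacet
 facet normal 0.947 -0.194 0.254
  outer loop
   vertex 3.0 3.8 3.3
   vertex 1.9 0.4 4.8
   vertex 3.8 4.3 0.7
  endloop
 endfacet
 facet normal 0.522 0.793 0.313
  outer loop
   vertex 3.0 3.8 3.3
   vertex 3.8 4.3 0.7
   vertex 2.1 3.8 4.8
  endloop
 endfacet
 facet normal 0.856 -0.050 0.514
  outer loop
   vertex 3.0 3.8 3.3
   vertex 2.1 3.8 4.8
   vertex 1.9 0.4 4.8
  endloop
 endfacet
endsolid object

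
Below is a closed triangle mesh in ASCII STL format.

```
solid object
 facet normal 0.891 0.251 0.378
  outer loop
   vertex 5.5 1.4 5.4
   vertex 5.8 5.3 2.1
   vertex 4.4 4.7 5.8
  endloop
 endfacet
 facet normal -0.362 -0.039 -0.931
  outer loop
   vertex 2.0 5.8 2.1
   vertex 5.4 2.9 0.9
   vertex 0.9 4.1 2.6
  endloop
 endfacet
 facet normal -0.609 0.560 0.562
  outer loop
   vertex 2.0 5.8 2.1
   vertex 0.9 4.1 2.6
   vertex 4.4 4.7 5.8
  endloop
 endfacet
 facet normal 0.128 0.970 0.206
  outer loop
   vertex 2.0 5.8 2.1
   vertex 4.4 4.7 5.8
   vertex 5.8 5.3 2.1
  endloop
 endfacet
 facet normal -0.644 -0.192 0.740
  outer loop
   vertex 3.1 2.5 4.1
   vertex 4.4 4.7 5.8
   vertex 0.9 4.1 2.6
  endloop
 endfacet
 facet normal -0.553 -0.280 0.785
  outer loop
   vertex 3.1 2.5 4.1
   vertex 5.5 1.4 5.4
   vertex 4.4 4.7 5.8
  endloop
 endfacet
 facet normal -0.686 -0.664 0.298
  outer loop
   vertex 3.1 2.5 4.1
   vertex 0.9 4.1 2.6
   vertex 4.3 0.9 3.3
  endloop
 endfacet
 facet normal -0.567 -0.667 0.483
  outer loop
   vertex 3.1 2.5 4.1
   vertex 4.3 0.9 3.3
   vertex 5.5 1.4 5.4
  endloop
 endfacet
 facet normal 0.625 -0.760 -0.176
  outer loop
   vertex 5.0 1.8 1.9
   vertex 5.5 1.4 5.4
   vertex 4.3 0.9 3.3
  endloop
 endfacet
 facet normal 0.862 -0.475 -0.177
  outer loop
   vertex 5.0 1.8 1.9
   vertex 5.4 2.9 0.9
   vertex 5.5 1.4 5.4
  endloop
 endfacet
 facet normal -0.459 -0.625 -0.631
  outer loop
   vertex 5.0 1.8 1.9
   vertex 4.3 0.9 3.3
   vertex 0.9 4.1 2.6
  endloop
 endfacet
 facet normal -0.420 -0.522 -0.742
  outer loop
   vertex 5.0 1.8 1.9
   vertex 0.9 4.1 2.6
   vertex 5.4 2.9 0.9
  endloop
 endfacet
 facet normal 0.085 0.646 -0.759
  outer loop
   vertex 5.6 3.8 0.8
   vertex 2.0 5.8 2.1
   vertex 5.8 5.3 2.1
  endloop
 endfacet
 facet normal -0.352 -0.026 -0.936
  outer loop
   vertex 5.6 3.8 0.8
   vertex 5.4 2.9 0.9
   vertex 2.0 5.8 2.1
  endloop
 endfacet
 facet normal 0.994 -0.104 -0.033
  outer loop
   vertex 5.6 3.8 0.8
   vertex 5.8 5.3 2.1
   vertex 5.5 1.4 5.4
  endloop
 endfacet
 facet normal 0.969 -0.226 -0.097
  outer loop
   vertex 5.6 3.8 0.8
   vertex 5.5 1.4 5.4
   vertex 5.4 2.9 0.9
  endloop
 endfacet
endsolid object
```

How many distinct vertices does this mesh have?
10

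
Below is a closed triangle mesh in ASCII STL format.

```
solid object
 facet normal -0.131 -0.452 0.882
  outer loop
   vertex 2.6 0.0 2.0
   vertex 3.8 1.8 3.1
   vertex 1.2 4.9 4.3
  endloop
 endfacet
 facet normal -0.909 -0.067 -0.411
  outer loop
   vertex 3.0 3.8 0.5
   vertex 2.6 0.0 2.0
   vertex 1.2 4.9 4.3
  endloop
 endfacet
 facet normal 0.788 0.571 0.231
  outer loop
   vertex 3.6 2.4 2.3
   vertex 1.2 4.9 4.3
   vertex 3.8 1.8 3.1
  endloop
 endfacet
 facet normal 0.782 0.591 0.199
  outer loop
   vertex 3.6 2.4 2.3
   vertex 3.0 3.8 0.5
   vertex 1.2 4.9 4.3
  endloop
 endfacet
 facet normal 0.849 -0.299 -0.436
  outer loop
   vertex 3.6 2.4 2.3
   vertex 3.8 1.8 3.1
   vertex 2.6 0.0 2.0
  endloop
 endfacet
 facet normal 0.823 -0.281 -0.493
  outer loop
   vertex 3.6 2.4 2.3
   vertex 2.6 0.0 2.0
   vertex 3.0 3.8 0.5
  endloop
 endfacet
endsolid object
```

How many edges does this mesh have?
9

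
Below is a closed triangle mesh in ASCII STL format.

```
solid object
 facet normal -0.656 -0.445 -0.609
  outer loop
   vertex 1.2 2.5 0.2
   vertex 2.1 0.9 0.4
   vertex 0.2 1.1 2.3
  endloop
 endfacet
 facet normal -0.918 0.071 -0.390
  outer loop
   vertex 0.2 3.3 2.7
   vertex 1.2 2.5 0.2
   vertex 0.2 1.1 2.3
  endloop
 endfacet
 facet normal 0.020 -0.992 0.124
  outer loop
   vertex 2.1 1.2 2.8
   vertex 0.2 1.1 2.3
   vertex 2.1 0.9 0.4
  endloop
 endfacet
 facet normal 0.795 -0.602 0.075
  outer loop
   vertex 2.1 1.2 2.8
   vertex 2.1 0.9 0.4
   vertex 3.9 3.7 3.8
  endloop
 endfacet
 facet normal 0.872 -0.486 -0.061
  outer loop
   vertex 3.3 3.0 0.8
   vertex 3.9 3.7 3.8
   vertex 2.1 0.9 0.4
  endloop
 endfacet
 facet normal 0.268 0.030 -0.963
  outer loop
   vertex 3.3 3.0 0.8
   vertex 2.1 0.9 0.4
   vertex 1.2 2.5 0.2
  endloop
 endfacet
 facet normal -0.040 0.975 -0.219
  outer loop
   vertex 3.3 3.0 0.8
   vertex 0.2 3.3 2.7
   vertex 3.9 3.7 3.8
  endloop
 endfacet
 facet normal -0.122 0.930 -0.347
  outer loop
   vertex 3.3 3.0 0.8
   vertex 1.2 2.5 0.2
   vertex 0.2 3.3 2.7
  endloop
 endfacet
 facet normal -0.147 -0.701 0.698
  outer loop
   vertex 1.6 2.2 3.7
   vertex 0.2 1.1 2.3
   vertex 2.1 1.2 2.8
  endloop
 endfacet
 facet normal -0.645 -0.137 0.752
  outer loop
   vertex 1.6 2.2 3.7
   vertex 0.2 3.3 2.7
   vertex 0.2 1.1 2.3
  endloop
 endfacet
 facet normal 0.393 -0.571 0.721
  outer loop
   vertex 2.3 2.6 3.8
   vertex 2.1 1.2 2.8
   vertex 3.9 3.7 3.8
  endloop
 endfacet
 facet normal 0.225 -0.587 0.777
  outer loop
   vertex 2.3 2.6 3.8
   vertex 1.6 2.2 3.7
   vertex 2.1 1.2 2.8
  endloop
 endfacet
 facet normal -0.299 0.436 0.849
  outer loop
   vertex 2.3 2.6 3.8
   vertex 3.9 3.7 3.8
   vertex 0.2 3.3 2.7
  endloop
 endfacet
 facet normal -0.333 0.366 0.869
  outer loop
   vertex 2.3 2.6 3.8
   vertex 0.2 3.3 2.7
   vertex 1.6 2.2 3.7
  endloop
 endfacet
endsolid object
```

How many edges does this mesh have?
21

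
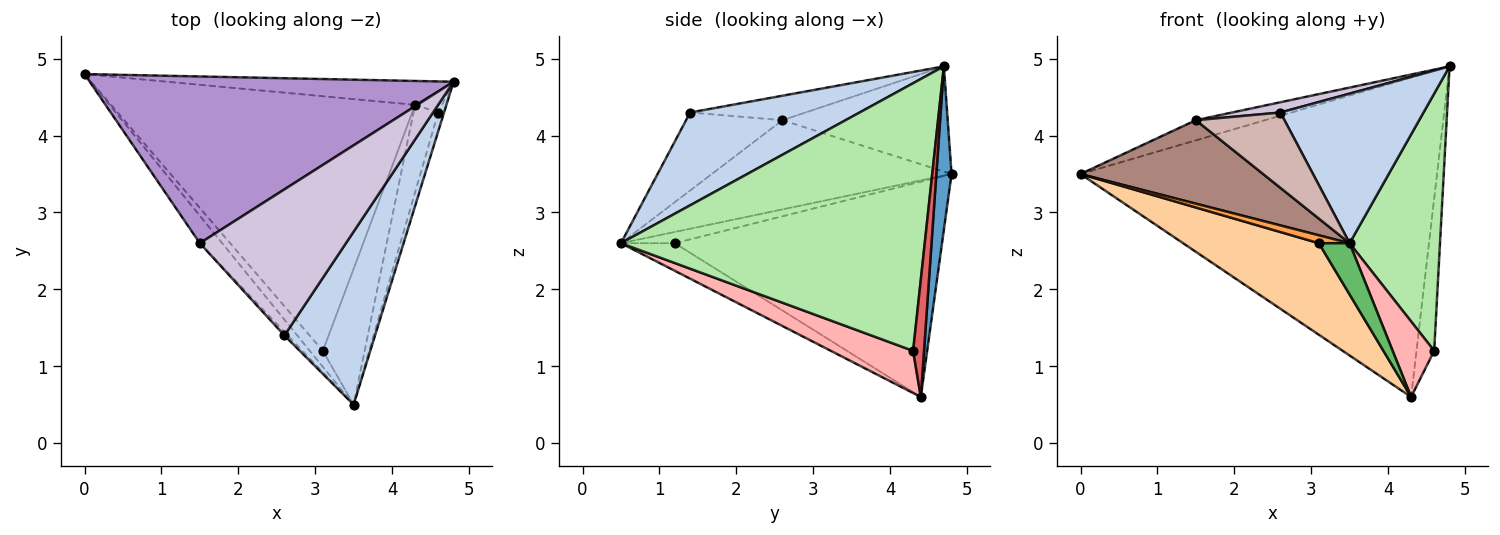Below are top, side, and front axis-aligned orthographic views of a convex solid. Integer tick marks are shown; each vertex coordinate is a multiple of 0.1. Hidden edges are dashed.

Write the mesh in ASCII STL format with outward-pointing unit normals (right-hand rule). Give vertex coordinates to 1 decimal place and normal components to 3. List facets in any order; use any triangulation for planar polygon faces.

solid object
 facet normal 0.042 0.996 -0.074
  outer loop
   vertex 4.3 4.4 0.6
   vertex 0.0 4.8 3.5
   vertex 4.8 4.7 4.9
  endloop
 endfacet
 facet normal 0.612 -0.517 0.598
  outer loop
   vertex 2.6 1.4 4.3
   vertex 3.5 0.5 2.6
   vertex 4.8 4.7 4.9
  endloop
 endfacet
 facet normal -0.612 -0.350 -0.709
  outer loop
   vertex 3.1 1.2 2.6
   vertex 3.5 0.5 2.6
   vertex 0.0 4.8 3.5
  endloop
 endfacet
 facet normal -0.554 -0.282 -0.783
  outer loop
   vertex 3.1 1.2 2.6
   vertex 0.0 4.8 3.5
   vertex 4.3 4.4 0.6
  endloop
 endfacet
 facet normal -0.526 -0.300 -0.796
  outer loop
   vertex 3.1 1.2 2.6
   vertex 4.3 4.4 0.6
   vertex 3.5 0.5 2.6
  endloop
 endfacet
 facet normal 0.958 -0.285 -0.021
  outer loop
   vertex 4.6 4.3 1.2
   vertex 4.8 4.7 4.9
   vertex 3.5 0.5 2.6
  endloop
 endfacet
 facet normal 0.521 0.845 -0.120
  outer loop
   vertex 4.6 4.3 1.2
   vertex 4.3 4.4 0.6
   vertex 4.8 4.7 4.9
  endloop
 endfacet
 facet normal 0.792 -0.399 -0.462
  outer loop
   vertex 4.6 4.3 1.2
   vertex 3.5 0.5 2.6
   vertex 4.3 4.4 0.6
  endloop
 endfacet
 facet normal -0.276 0.115 0.954
  outer loop
   vertex 1.5 2.6 4.2
   vertex 4.8 4.7 4.9
   vertex 0.0 4.8 3.5
  endloop
 endfacet
 facet normal -0.165 -0.069 0.984
  outer loop
   vertex 1.5 2.6 4.2
   vertex 2.6 1.4 4.3
   vertex 4.8 4.7 4.9
  endloop
 endfacet
 facet normal -0.780 -0.594 -0.195
  outer loop
   vertex 1.5 2.6 4.2
   vertex 0.0 4.8 3.5
   vertex 3.5 0.5 2.6
  endloop
 endfacet
 facet normal -0.736 -0.677 -0.031
  outer loop
   vertex 1.5 2.6 4.2
   vertex 3.5 0.5 2.6
   vertex 2.6 1.4 4.3
  endloop
 endfacet
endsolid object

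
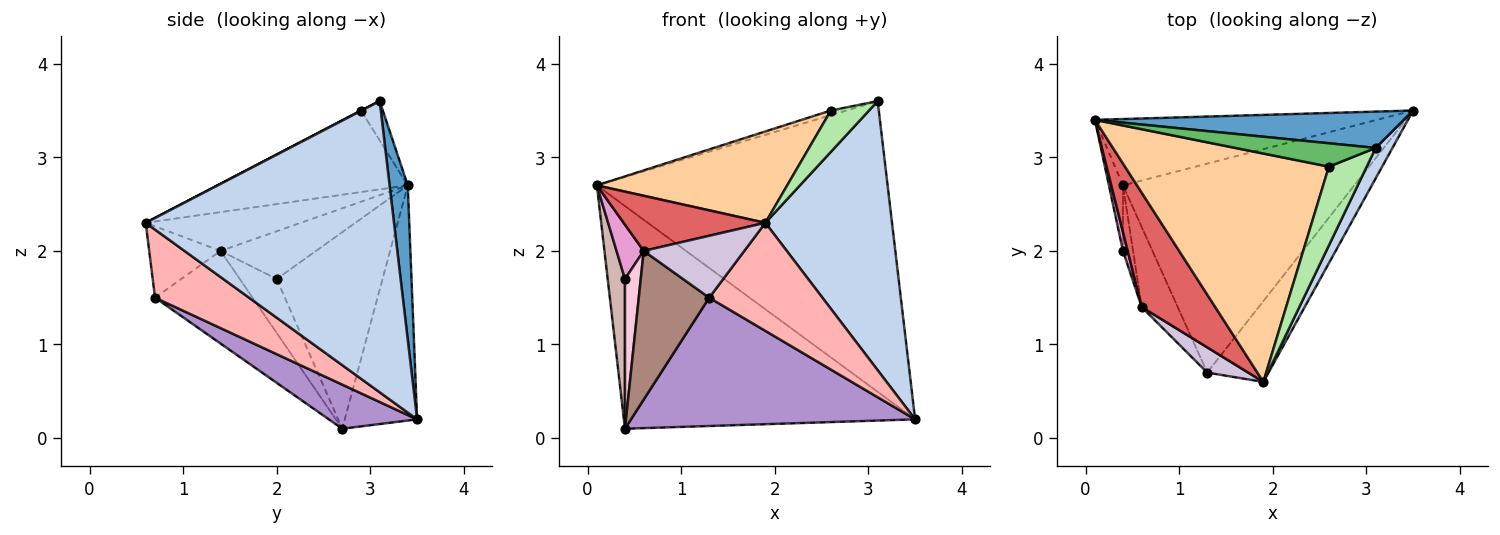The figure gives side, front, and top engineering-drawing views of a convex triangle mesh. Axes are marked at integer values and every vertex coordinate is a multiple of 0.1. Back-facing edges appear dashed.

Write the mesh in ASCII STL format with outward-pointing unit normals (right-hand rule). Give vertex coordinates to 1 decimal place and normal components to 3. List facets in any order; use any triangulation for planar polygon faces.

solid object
 facet normal 0.062 0.990 0.124
  outer loop
   vertex 3.1 3.1 3.6
   vertex 3.5 3.5 0.2
   vertex 0.1 3.4 2.7
  endloop
 endfacet
 facet normal 0.890 -0.454 0.051
  outer loop
   vertex 3.1 3.1 3.6
   vertex 1.9 0.6 2.3
   vertex 3.5 3.5 0.2
  endloop
 endfacet
 facet normal -0.232 0.932 -0.278
  outer loop
   vertex 0.4 2.7 0.1
   vertex 0.1 3.4 2.7
   vertex 3.5 3.5 0.2
  endloop
 endfacet
 facet normal -0.348 -0.348 0.870
  outer loop
   vertex 2.6 2.9 3.5
   vertex 0.1 3.4 2.7
   vertex 1.9 0.6 2.3
  endloop
 endfacet
 facet normal -0.265 0.189 0.946
  outer loop
   vertex 2.6 2.9 3.5
   vertex 3.1 3.1 3.6
   vertex 0.1 3.4 2.7
  endloop
 endfacet
 facet normal 0.009 -0.465 0.885
  outer loop
   vertex 2.6 2.9 3.5
   vertex 1.9 0.6 2.3
   vertex 3.1 3.1 3.6
  endloop
 endfacet
 facet normal -0.429 -0.392 0.814
  outer loop
   vertex 0.6 1.4 2.0
   vertex 1.9 0.6 2.3
   vertex 0.1 3.4 2.7
  endloop
 endfacet
 facet normal 0.554 -0.667 -0.499
  outer loop
   vertex 1.3 0.7 1.5
   vertex 3.5 3.5 0.2
   vertex 1.9 0.6 2.3
  endloop
 endfacet
 facet normal 0.160 -0.517 -0.841
  outer loop
   vertex 1.3 0.7 1.5
   vertex 0.4 2.7 0.1
   vertex 3.5 3.5 0.2
  endloop
 endfacet
 facet normal -0.549 -0.774 0.315
  outer loop
   vertex 1.3 0.7 1.5
   vertex 1.9 0.6 2.3
   vertex 0.6 1.4 2.0
  endloop
 endfacet
 facet normal -0.773 -0.558 -0.301
  outer loop
   vertex 1.3 0.7 1.5
   vertex 0.6 1.4 2.0
   vertex 0.4 2.7 0.1
  endloop
 endfacet
 facet normal -0.984 -0.161 -0.070
  outer loop
   vertex 0.4 2.0 1.7
   vertex 0.1 3.4 2.7
   vertex 0.4 2.7 0.1
  endloop
 endfacet
 facet normal -0.958 -0.272 0.094
  outer loop
   vertex 0.4 2.0 1.7
   vertex 0.6 1.4 2.0
   vertex 0.1 3.4 2.7
  endloop
 endfacet
 facet normal -0.907 -0.387 -0.169
  outer loop
   vertex 0.4 2.0 1.7
   vertex 0.4 2.7 0.1
   vertex 0.6 1.4 2.0
  endloop
 endfacet
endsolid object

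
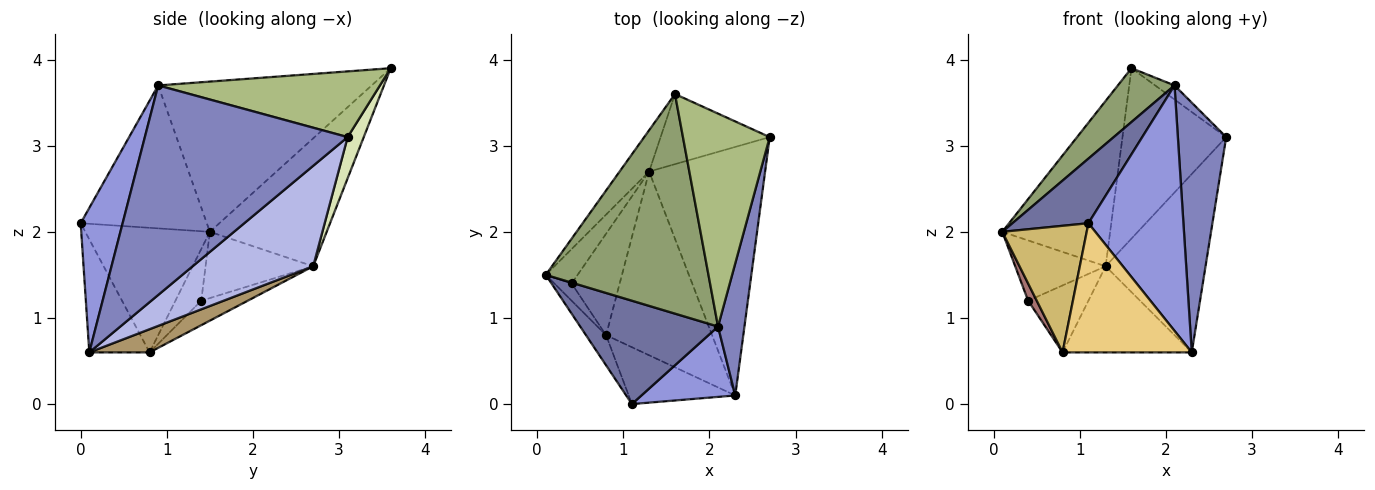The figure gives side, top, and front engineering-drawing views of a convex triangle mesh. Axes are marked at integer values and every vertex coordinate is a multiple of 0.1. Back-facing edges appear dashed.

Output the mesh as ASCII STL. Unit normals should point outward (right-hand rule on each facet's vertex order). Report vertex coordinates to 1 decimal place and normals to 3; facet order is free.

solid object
 facet normal -0.661 -0.398 0.637
  outer loop
   vertex 2.1 0.9 3.7
   vertex 0.1 1.5 2.0
   vertex 1.1 0.0 2.1
  endloop
 endfacet
 facet normal 0.966 -0.230 0.122
  outer loop
   vertex 2.1 0.9 3.7
   vertex 2.3 0.1 0.6
   vertex 2.7 3.1 3.1
  endloop
 endfacet
 facet normal 0.391 -0.885 0.254
  outer loop
   vertex 2.1 0.9 3.7
   vertex 1.1 0.0 2.1
   vertex 2.3 0.1 0.6
  endloop
 endfacet
 facet normal 0.576 0.477 -0.664
  outer loop
   vertex 1.3 2.7 1.6
   vertex 2.7 3.1 3.1
   vertex 2.3 0.1 0.6
  endloop
 endfacet
 facet normal -0.668 -0.177 0.723
  outer loop
   vertex 1.6 3.6 3.9
   vertex 0.1 1.5 2.0
   vertex 2.1 0.9 3.7
  endloop
 endfacet
 facet normal 0.603 0.053 0.796
  outer loop
   vertex 1.6 3.6 3.9
   vertex 2.1 0.9 3.7
   vertex 2.7 3.1 3.1
  endloop
 endfacet
 facet normal -0.724 0.669 -0.167
  outer loop
   vertex 1.6 3.6 3.9
   vertex 1.3 2.7 1.6
   vertex 0.1 1.5 2.0
  endloop
 endfacet
 facet normal 0.142 0.915 -0.377
  outer loop
   vertex 1.6 3.6 3.9
   vertex 2.7 3.1 3.1
   vertex 1.3 2.7 1.6
  endloop
 endfacet
 facet normal 0.194 0.416 -0.888
  outer loop
   vertex 0.8 0.8 0.6
   vertex 1.3 2.7 1.6
   vertex 2.3 0.1 0.6
  endloop
 endfacet
 facet normal -0.821 -0.556 -0.132
  outer loop
   vertex 0.8 0.8 0.6
   vertex 1.1 0.0 2.1
   vertex 0.1 1.5 2.0
  endloop
 endfacet
 facet normal -0.393 -0.842 -0.370
  outer loop
   vertex 0.8 0.8 0.6
   vertex 2.3 0.1 0.6
   vertex 1.1 0.0 2.1
  endloop
 endfacet
 facet normal -0.719 0.604 -0.345
  outer loop
   vertex 0.4 1.4 1.2
   vertex 0.1 1.5 2.0
   vertex 1.3 2.7 1.6
  endloop
 endfacet
 facet normal -0.905 -0.302 -0.302
  outer loop
   vertex 0.4 1.4 1.2
   vertex 0.8 0.8 0.6
   vertex 0.1 1.5 2.0
  endloop
 endfacet
 facet normal -0.391 0.507 -0.768
  outer loop
   vertex 0.4 1.4 1.2
   vertex 1.3 2.7 1.6
   vertex 0.8 0.8 0.6
  endloop
 endfacet
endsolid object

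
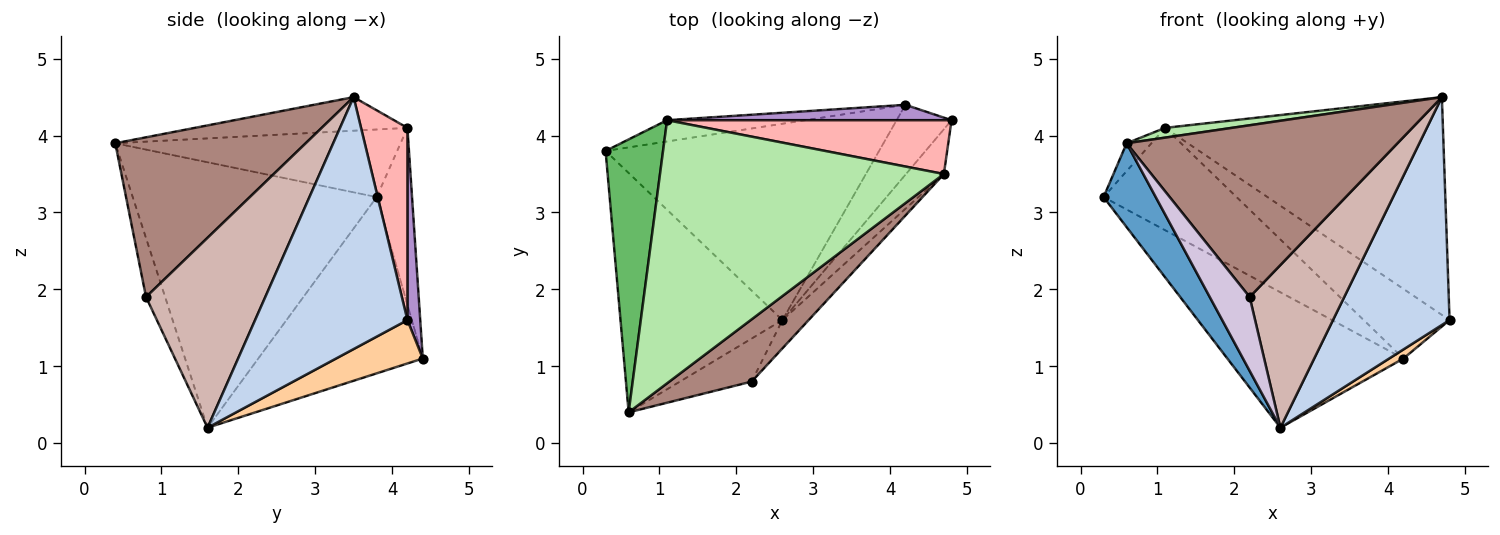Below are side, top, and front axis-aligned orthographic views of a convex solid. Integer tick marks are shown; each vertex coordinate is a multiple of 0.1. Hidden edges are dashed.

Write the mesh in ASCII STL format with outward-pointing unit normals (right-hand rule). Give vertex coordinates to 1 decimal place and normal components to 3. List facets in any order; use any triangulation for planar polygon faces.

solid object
 facet normal -0.840 -0.180 -0.512
  outer loop
   vertex 2.6 1.6 0.2
   vertex 0.6 0.4 3.9
   vertex 0.3 3.8 3.2
  endloop
 endfacet
 facet normal 0.789 -0.603 -0.118
  outer loop
   vertex 4.7 3.5 4.5
   vertex 2.6 1.6 0.2
   vertex 4.8 4.2 1.6
  endloop
 endfacet
 facet normal -0.469 0.502 -0.727
  outer loop
   vertex 4.2 4.4 1.1
   vertex 2.6 1.6 0.2
   vertex 0.3 3.8 3.2
  endloop
 endfacet
 facet normal 0.617 -0.101 -0.781
  outer loop
   vertex 4.2 4.4 1.1
   vertex 4.8 4.2 1.6
   vertex 2.6 1.6 0.2
  endloop
 endfacet
 facet normal -0.760 0.066 0.646
  outer loop
   vertex 1.1 4.2 4.1
   vertex 0.3 3.8 3.2
   vertex 0.6 0.4 3.9
  endloop
 endfacet
 facet normal -0.117 -0.037 0.992
  outer loop
   vertex 1.1 4.2 4.1
   vertex 0.6 0.4 3.9
   vertex 4.7 3.5 4.5
  endloop
 endfacet
 facet normal -0.252 0.947 -0.197
  outer loop
   vertex 1.1 4.2 4.1
   vertex 4.2 4.4 1.1
   vertex 0.3 3.8 3.2
  endloop
 endfacet
 facet normal 0.160 0.958 0.237
  outer loop
   vertex 1.1 4.2 4.1
   vertex 4.7 3.5 4.5
   vertex 4.8 4.2 1.6
  endloop
 endfacet
 facet normal 0.144 0.966 0.213
  outer loop
   vertex 1.1 4.2 4.1
   vertex 4.8 4.2 1.6
   vertex 4.2 4.4 1.1
  endloop
 endfacet
 facet normal -0.382 -0.798 -0.466
  outer loop
   vertex 2.2 0.8 1.9
   vertex 0.6 0.4 3.9
   vertex 2.6 1.6 0.2
  endloop
 endfacet
 facet normal 0.551 -0.784 0.284
  outer loop
   vertex 2.2 0.8 1.9
   vertex 4.7 3.5 4.5
   vertex 0.6 0.4 3.9
  endloop
 endfacet
 facet normal 0.779 -0.618 -0.107
  outer loop
   vertex 2.2 0.8 1.9
   vertex 2.6 1.6 0.2
   vertex 4.7 3.5 4.5
  endloop
 endfacet
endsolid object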